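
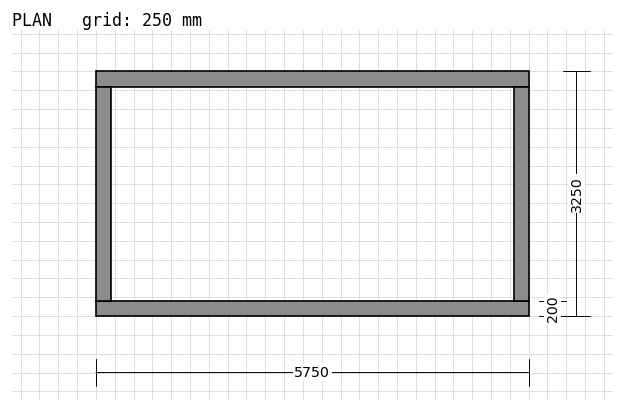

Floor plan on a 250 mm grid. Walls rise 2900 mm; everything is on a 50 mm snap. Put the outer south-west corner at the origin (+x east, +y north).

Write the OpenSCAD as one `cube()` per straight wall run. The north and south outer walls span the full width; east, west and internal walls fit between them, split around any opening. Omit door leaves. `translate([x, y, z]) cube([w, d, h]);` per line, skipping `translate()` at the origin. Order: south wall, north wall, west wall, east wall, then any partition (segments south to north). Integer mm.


cube([5750, 200, 2900]);
translate([0, 3050, 0]) cube([5750, 200, 2900]);
translate([0, 200, 0]) cube([200, 2850, 2900]);
translate([5550, 200, 0]) cube([200, 2850, 2900]);


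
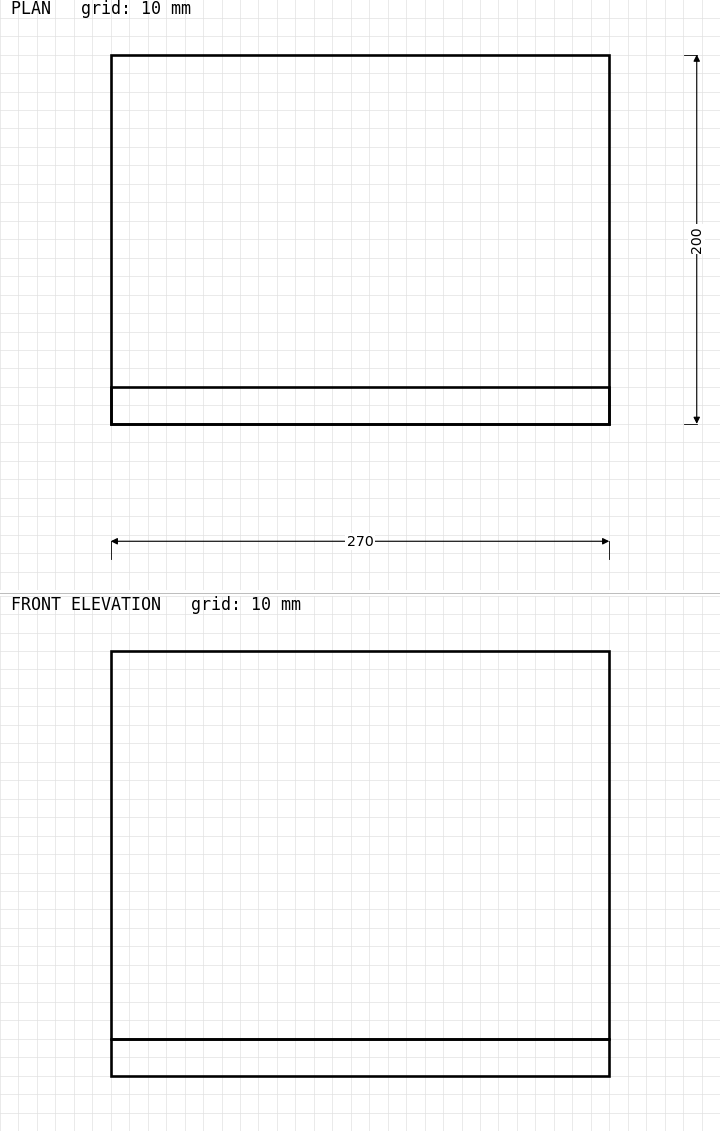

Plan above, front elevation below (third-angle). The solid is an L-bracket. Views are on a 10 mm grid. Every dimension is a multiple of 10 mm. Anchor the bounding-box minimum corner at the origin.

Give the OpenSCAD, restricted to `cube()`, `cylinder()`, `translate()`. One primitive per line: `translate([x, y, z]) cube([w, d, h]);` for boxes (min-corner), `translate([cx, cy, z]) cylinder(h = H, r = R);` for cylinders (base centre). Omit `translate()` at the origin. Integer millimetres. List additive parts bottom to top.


cube([270, 200, 20]);
translate([0, 0, 20]) cube([270, 20, 210]);


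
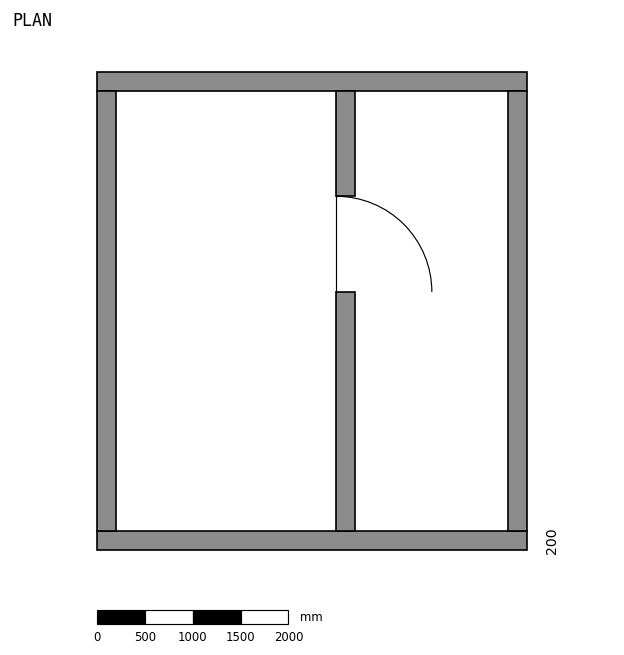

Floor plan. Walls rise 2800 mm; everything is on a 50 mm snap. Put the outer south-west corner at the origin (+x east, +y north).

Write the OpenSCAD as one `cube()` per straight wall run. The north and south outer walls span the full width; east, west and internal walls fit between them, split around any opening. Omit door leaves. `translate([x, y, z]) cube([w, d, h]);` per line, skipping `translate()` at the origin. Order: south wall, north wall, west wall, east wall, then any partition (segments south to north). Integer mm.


cube([4500, 200, 2800]);
translate([0, 4800, 0]) cube([4500, 200, 2800]);
translate([0, 200, 0]) cube([200, 4600, 2800]);
translate([4300, 200, 0]) cube([200, 4600, 2800]);
translate([2500, 200, 0]) cube([200, 2500, 2800]);
translate([2500, 3700, 0]) cube([200, 1100, 2800]);


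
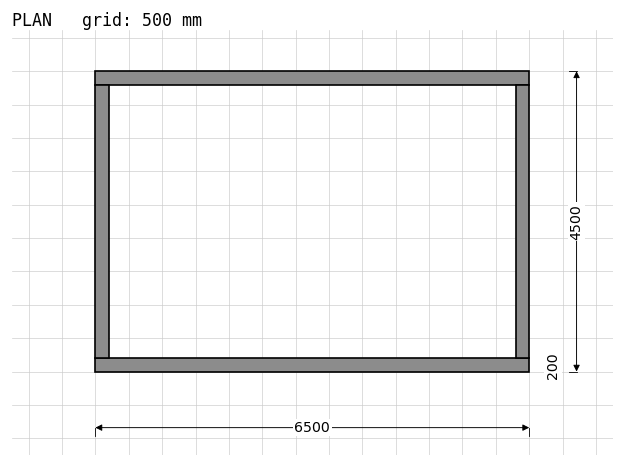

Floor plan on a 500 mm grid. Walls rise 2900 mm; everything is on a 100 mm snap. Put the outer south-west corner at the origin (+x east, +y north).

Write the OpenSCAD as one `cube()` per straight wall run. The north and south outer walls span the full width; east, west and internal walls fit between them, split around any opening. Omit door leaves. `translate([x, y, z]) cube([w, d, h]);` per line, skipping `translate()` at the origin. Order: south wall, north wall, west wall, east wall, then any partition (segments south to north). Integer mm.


cube([6500, 200, 2900]);
translate([0, 4300, 0]) cube([6500, 200, 2900]);
translate([0, 200, 0]) cube([200, 4100, 2900]);
translate([6300, 200, 0]) cube([200, 4100, 2900]);


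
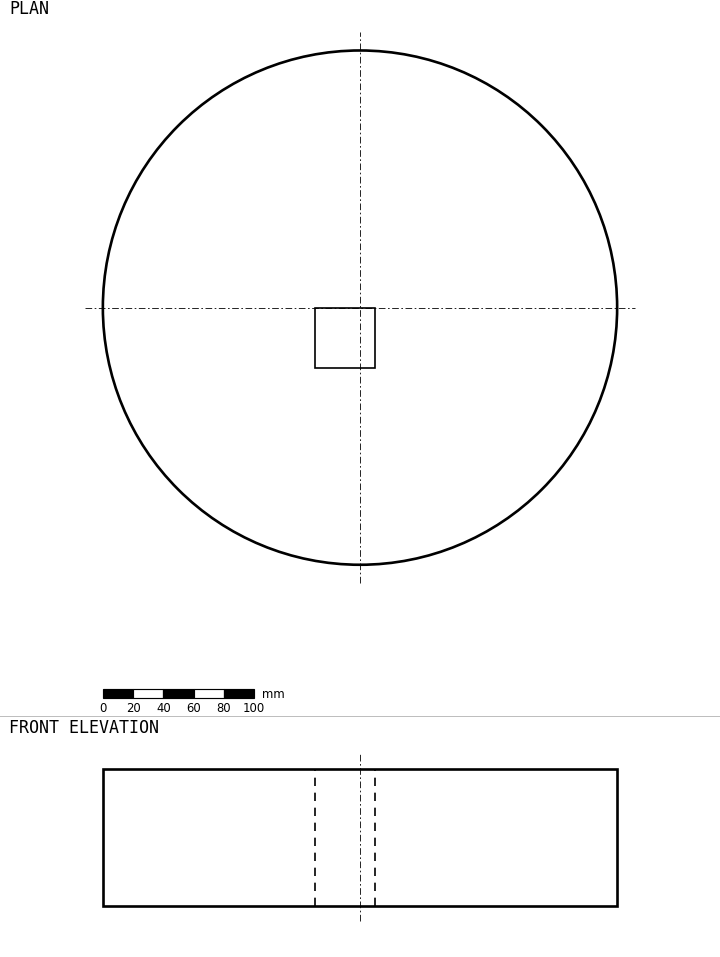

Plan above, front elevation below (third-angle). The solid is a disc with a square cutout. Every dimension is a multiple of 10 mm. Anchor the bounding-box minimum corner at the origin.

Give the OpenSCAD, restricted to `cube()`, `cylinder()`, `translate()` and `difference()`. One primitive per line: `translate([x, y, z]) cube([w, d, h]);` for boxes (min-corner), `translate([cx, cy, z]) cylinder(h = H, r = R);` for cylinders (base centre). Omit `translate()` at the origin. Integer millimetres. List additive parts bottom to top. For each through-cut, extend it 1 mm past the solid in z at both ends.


difference() {
  translate([170, 170, 0]) cylinder(h = 90, r = 170);
  translate([140, 130, -1]) cube([40, 40, 92]);
}


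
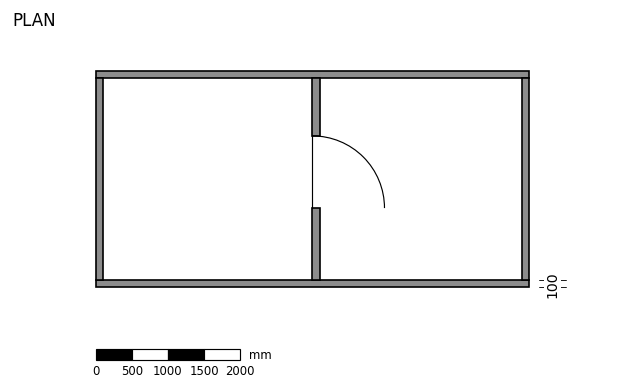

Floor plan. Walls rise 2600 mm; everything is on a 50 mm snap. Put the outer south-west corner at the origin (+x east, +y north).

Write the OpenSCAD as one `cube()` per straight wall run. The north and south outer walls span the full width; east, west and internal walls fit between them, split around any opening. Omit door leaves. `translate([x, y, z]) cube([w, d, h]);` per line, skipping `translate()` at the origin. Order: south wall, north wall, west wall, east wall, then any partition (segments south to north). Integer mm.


cube([6000, 100, 2600]);
translate([0, 2900, 0]) cube([6000, 100, 2600]);
translate([0, 100, 0]) cube([100, 2800, 2600]);
translate([5900, 100, 0]) cube([100, 2800, 2600]);
translate([3000, 100, 0]) cube([100, 1000, 2600]);
translate([3000, 2100, 0]) cube([100, 800, 2600]);


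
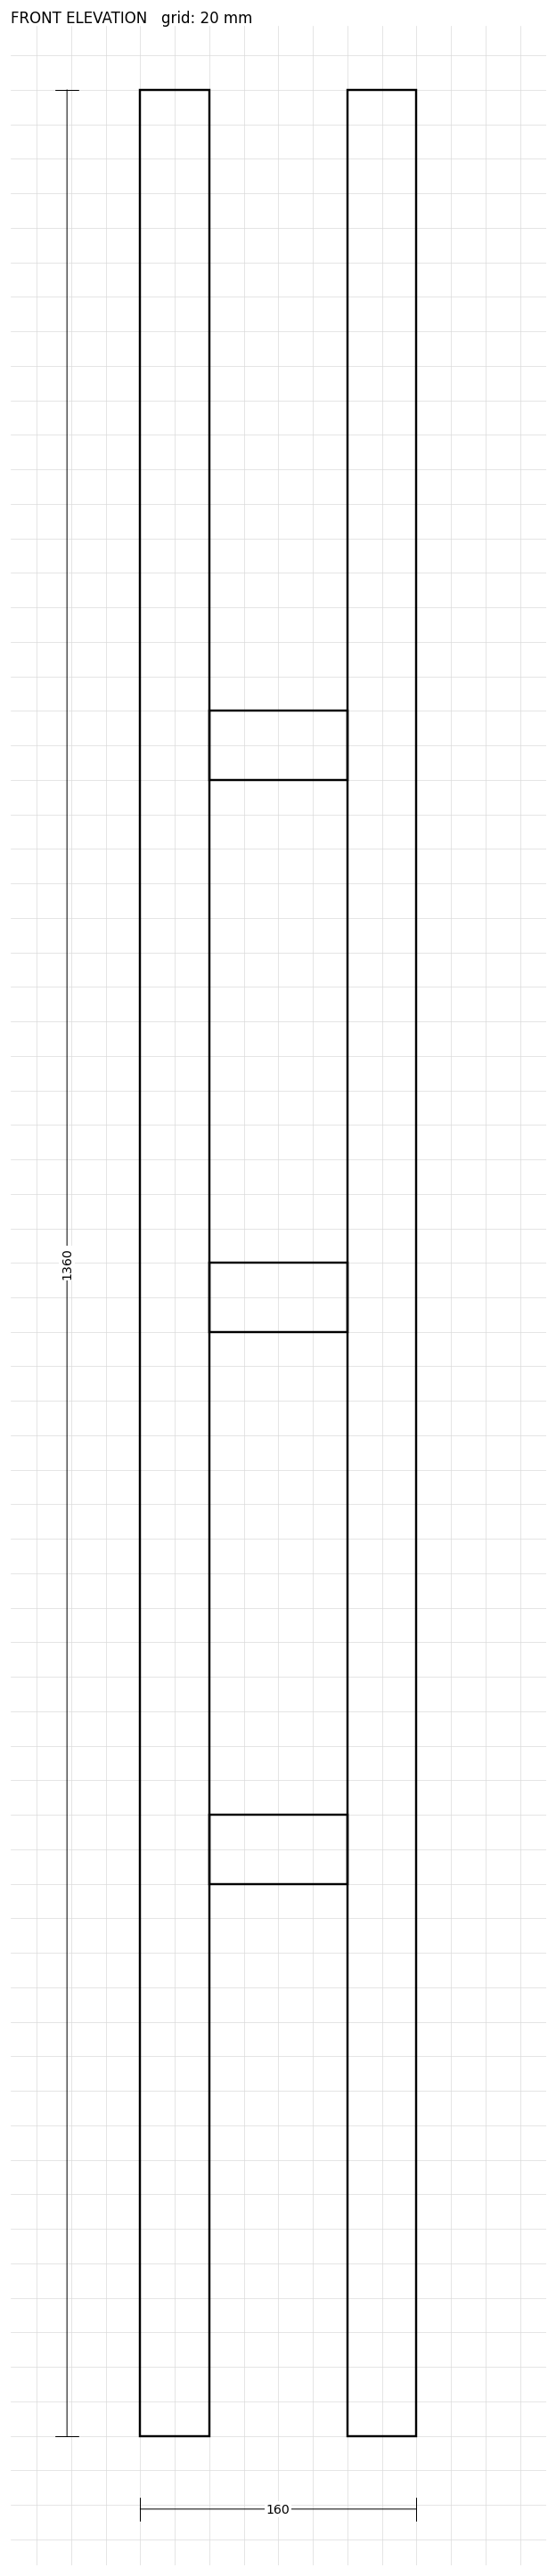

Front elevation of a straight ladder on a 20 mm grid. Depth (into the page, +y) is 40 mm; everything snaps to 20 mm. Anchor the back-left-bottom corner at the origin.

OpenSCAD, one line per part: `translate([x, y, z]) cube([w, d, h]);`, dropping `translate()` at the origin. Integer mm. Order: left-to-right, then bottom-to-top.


cube([40, 40, 1360]);
translate([40, 0, 320]) cube([80, 40, 40]);
translate([40, 0, 640]) cube([80, 40, 40]);
translate([40, 0, 960]) cube([80, 40, 40]);
translate([120, 0, 0]) cube([40, 40, 1360]);


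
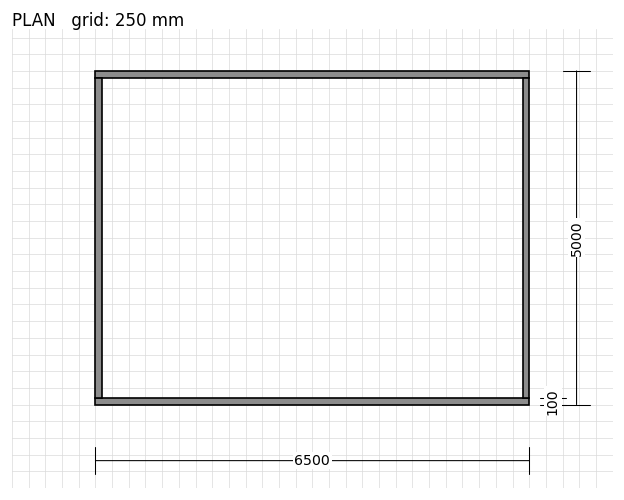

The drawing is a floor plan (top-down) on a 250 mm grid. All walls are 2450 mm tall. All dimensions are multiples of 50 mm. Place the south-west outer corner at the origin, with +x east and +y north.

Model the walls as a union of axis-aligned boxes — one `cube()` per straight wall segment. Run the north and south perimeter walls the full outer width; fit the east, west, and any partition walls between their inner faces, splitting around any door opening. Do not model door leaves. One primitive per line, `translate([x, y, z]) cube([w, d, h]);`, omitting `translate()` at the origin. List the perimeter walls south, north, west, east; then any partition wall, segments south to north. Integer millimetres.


cube([6500, 100, 2450]);
translate([0, 4900, 0]) cube([6500, 100, 2450]);
translate([0, 100, 0]) cube([100, 4800, 2450]);
translate([6400, 100, 0]) cube([100, 4800, 2450]);


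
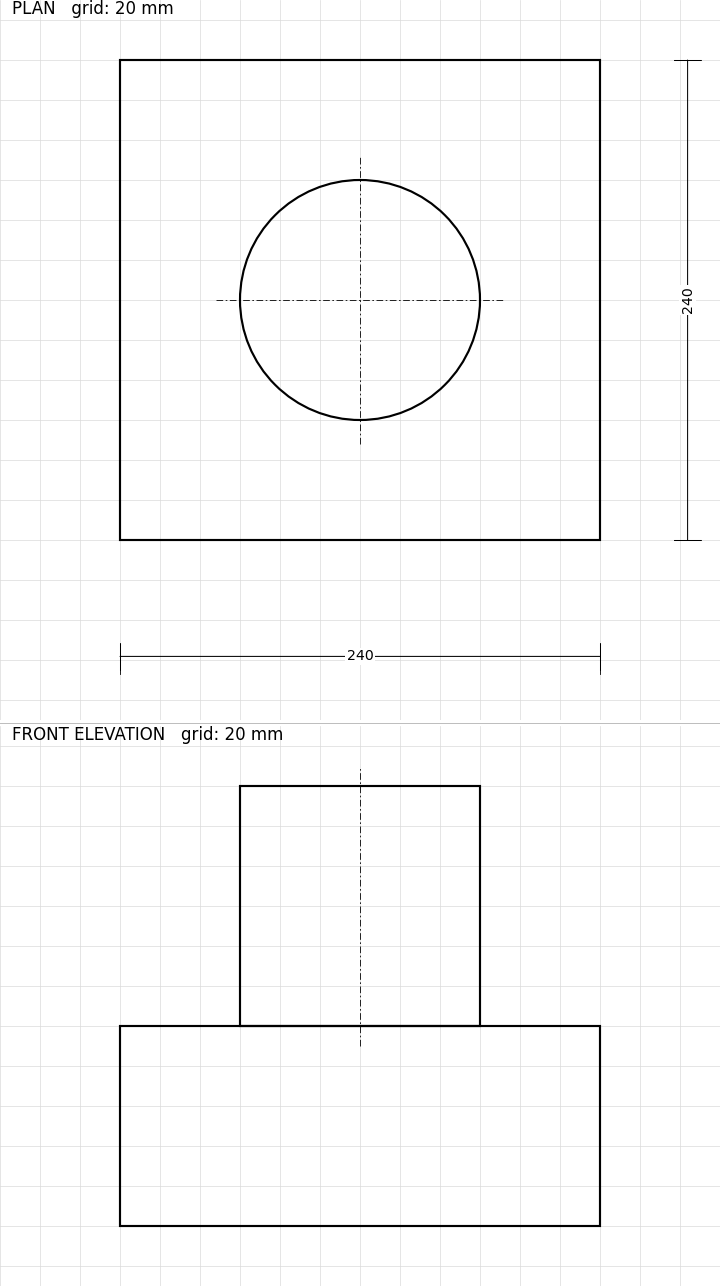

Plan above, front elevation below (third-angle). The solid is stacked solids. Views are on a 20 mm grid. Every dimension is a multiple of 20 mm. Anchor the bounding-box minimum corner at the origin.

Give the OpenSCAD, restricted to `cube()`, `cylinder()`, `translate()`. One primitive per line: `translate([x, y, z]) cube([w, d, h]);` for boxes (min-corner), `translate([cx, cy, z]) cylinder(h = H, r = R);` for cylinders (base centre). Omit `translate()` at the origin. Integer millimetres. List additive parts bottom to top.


cube([240, 240, 100]);
translate([120, 120, 100]) cylinder(h = 120, r = 60);


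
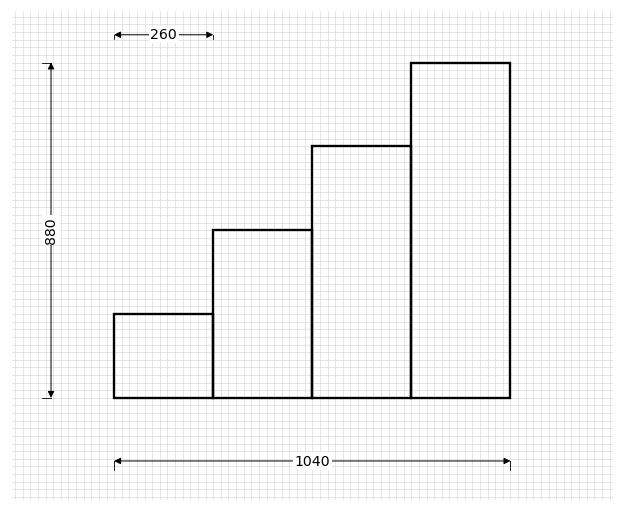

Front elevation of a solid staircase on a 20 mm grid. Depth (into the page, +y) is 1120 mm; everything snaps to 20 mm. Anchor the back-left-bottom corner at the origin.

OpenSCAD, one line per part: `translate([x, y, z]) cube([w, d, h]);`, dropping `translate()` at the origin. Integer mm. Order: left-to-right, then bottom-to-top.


cube([260, 1120, 220]);
translate([260, 0, 0]) cube([260, 1120, 440]);
translate([520, 0, 0]) cube([260, 1120, 660]);
translate([780, 0, 0]) cube([260, 1120, 880]);


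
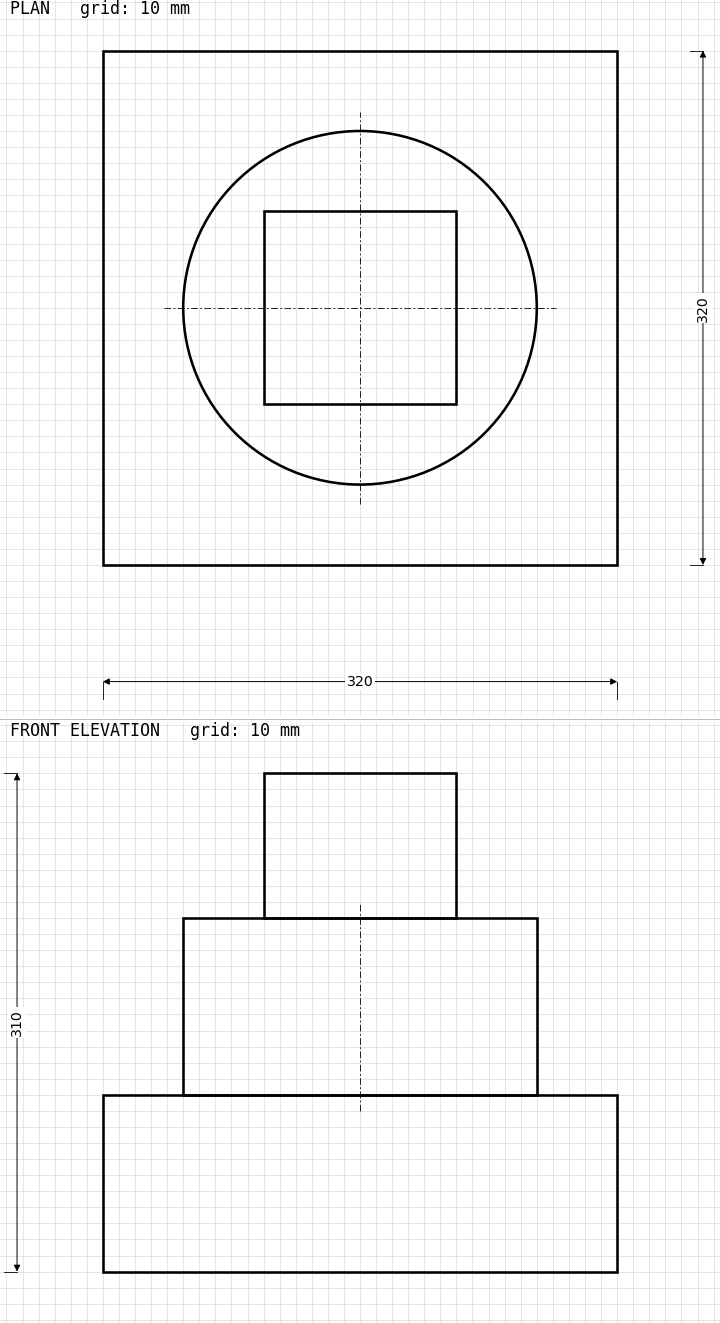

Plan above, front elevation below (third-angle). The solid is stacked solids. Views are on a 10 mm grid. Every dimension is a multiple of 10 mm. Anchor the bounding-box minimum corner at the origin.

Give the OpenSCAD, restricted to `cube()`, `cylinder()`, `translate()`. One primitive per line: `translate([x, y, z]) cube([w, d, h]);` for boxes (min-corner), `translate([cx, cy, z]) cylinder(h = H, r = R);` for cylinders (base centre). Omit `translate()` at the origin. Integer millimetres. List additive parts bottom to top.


cube([320, 320, 110]);
translate([160, 160, 110]) cylinder(h = 110, r = 110);
translate([100, 100, 220]) cube([120, 120, 90]);


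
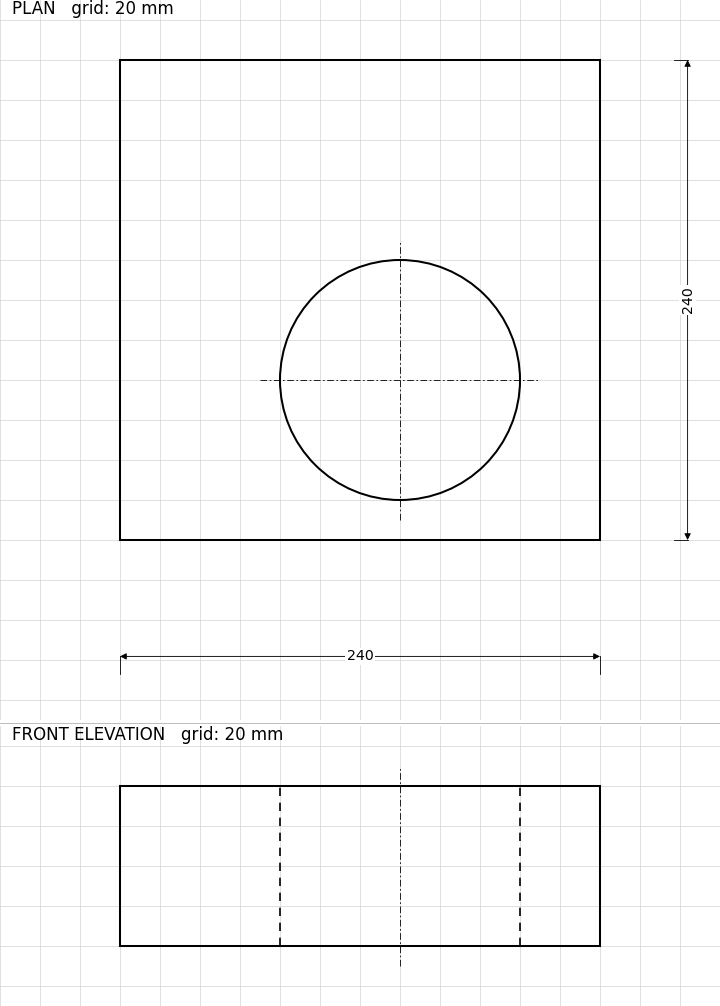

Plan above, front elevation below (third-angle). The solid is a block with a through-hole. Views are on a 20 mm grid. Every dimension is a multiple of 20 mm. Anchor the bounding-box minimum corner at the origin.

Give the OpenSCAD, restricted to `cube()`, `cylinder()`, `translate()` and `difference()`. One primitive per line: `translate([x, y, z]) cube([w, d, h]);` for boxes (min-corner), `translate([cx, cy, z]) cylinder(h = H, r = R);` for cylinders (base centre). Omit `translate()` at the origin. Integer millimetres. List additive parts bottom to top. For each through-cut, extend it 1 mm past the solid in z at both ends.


difference() {
  cube([240, 240, 80]);
  translate([140, 80, -1]) cylinder(h = 82, r = 60);
}


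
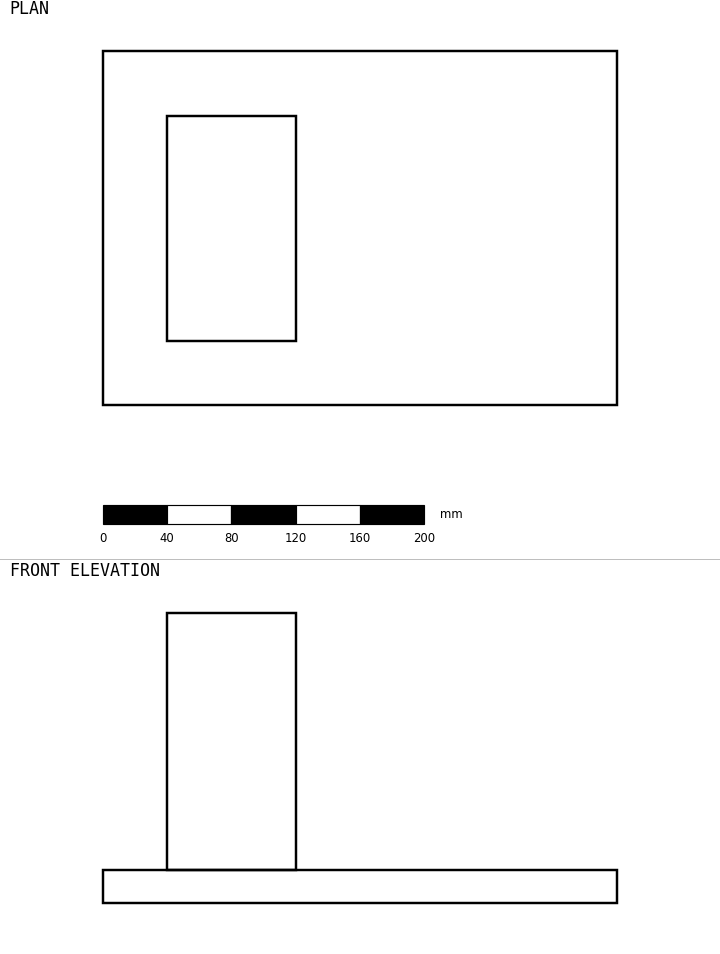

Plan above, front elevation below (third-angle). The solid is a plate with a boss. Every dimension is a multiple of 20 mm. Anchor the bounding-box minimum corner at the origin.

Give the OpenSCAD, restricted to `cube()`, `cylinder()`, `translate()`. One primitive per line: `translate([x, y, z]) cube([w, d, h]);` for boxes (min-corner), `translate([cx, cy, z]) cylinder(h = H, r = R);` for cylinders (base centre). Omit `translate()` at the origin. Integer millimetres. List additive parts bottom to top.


cube([320, 220, 20]);
translate([40, 40, 20]) cube([80, 140, 160]);


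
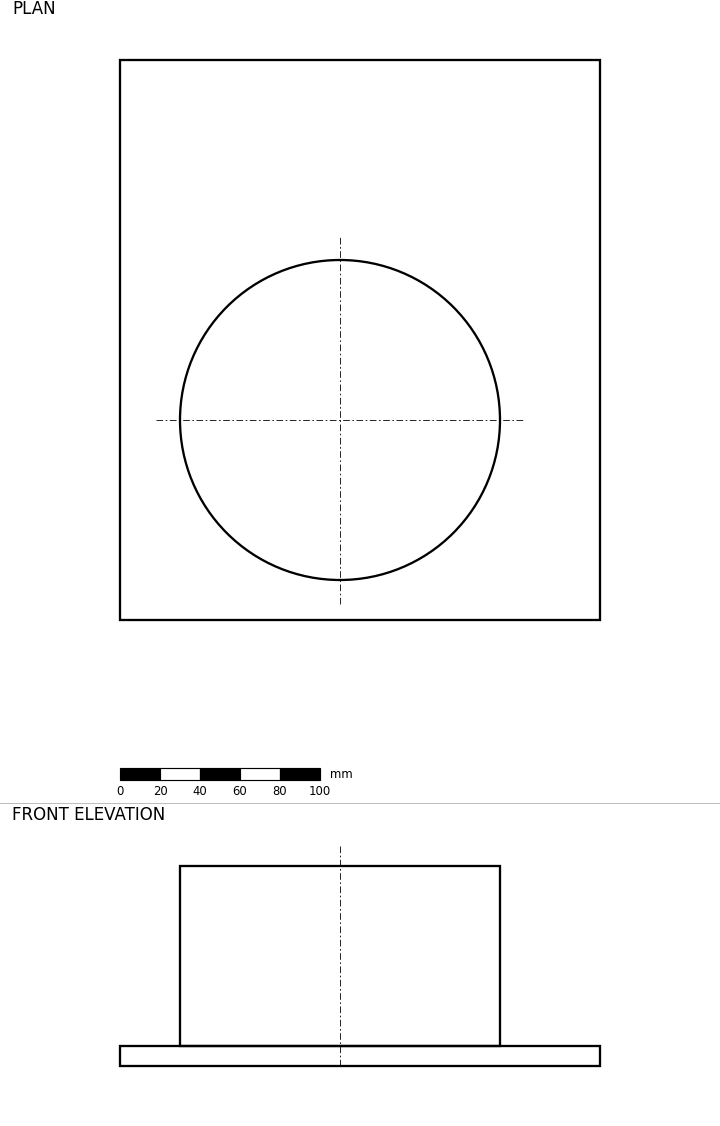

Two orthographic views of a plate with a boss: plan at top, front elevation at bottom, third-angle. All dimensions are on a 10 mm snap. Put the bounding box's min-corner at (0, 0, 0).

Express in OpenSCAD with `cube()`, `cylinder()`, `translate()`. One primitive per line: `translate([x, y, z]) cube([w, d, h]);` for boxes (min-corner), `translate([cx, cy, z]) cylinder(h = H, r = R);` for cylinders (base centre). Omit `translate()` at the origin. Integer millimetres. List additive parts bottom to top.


cube([240, 280, 10]);
translate([110, 100, 10]) cylinder(h = 90, r = 80);


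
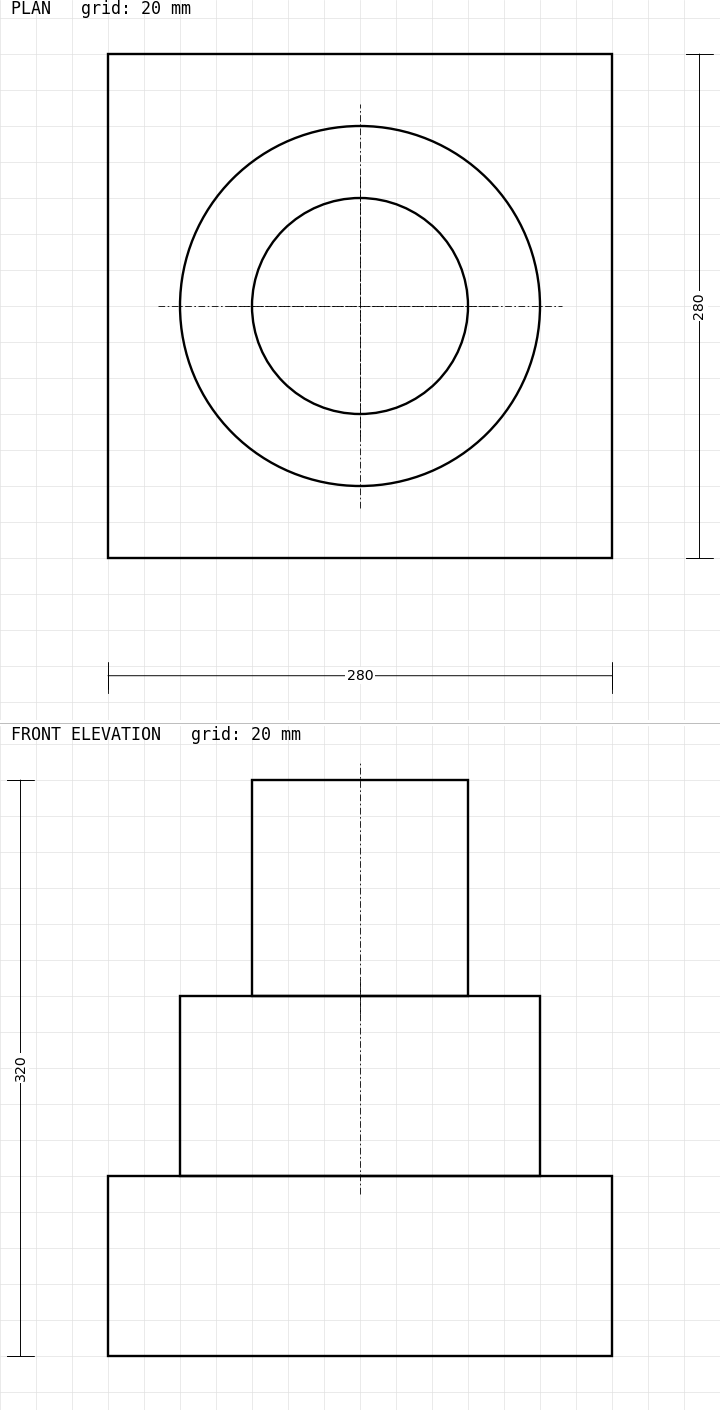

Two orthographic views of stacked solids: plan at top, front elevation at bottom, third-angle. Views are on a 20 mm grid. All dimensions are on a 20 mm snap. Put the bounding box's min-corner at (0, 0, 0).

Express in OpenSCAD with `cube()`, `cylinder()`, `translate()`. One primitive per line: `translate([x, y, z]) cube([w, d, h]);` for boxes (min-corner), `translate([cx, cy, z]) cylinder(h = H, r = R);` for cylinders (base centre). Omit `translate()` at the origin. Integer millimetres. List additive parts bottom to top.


cube([280, 280, 100]);
translate([140, 140, 100]) cylinder(h = 100, r = 100);
translate([140, 140, 200]) cylinder(h = 120, r = 60);


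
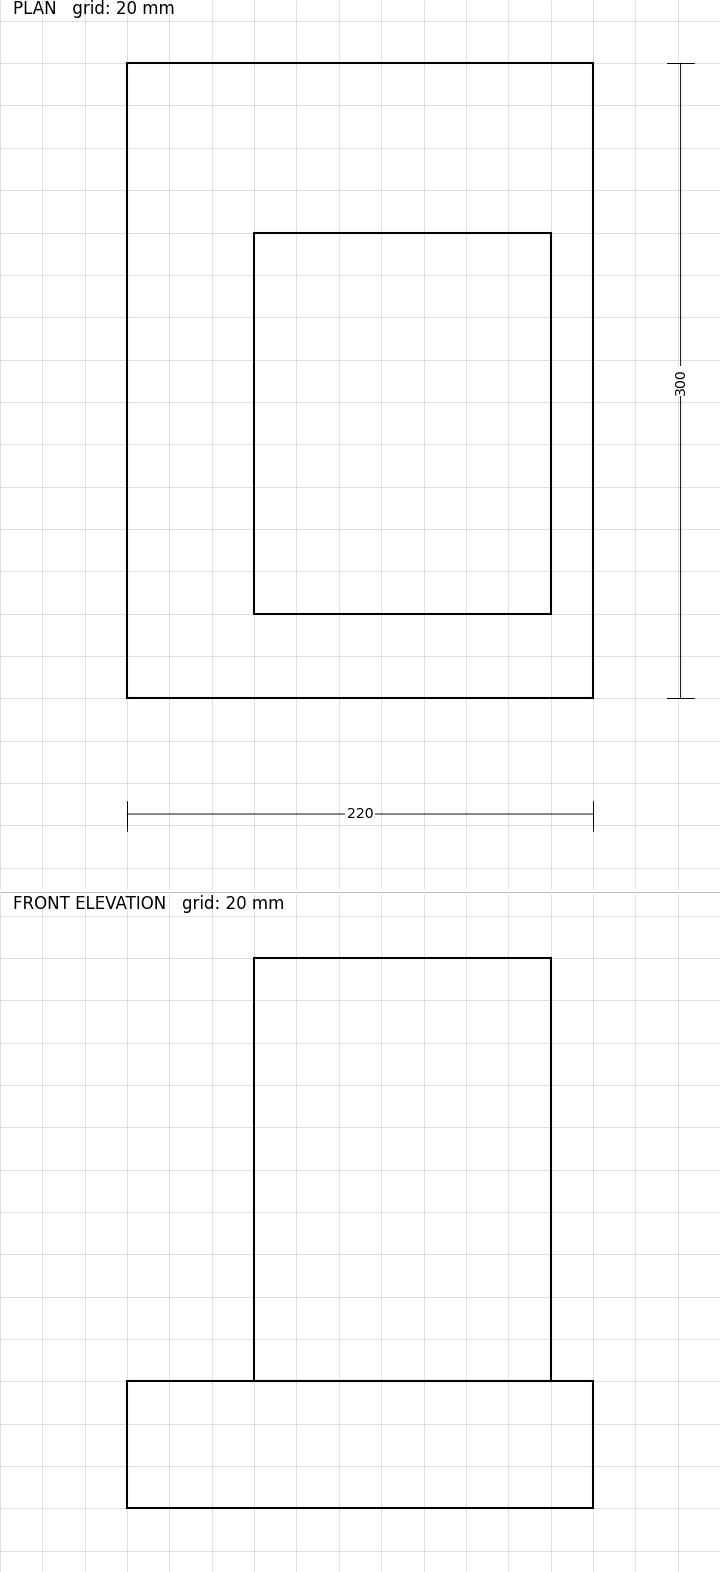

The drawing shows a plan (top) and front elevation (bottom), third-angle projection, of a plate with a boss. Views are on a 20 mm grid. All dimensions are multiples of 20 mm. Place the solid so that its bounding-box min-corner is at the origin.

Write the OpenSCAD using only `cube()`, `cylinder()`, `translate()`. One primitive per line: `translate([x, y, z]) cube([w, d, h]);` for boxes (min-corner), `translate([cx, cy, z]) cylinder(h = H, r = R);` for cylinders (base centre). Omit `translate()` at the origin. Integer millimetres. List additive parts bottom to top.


cube([220, 300, 60]);
translate([60, 40, 60]) cube([140, 180, 200]);


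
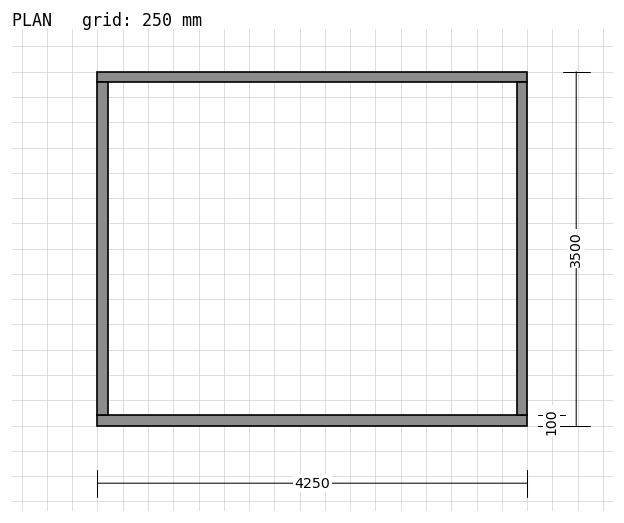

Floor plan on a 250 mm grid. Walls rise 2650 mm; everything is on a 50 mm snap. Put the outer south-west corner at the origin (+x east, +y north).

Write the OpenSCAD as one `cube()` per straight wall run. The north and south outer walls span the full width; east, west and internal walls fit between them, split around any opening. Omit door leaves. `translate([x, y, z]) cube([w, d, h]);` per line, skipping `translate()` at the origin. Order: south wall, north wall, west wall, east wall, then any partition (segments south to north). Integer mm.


cube([4250, 100, 2650]);
translate([0, 3400, 0]) cube([4250, 100, 2650]);
translate([0, 100, 0]) cube([100, 3300, 2650]);
translate([4150, 100, 0]) cube([100, 3300, 2650]);


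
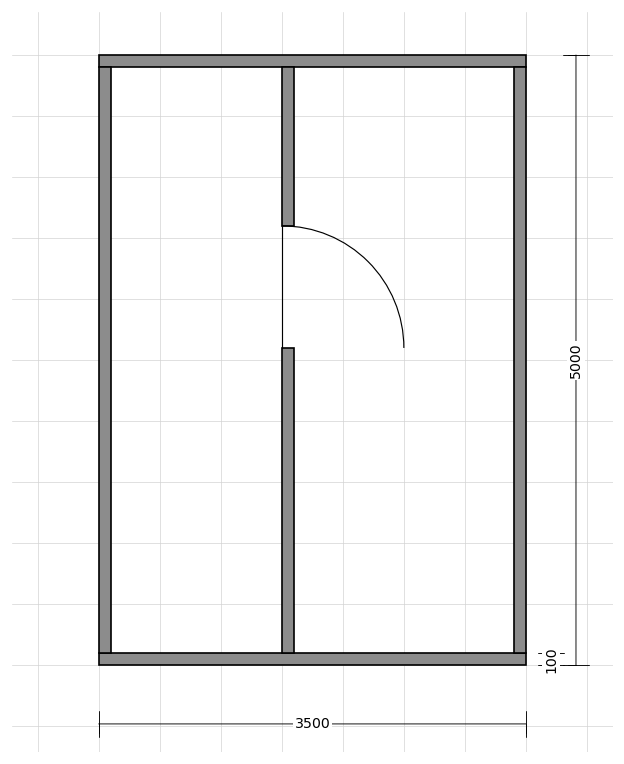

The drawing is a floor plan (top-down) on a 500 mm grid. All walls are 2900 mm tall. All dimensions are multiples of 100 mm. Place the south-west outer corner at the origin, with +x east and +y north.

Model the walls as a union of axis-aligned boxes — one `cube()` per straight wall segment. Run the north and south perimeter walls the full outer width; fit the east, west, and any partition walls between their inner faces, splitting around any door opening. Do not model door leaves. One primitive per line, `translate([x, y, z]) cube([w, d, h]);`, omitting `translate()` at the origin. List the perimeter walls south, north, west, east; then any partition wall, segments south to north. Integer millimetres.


cube([3500, 100, 2900]);
translate([0, 4900, 0]) cube([3500, 100, 2900]);
translate([0, 100, 0]) cube([100, 4800, 2900]);
translate([3400, 100, 0]) cube([100, 4800, 2900]);
translate([1500, 100, 0]) cube([100, 2500, 2900]);
translate([1500, 3600, 0]) cube([100, 1300, 2900]);


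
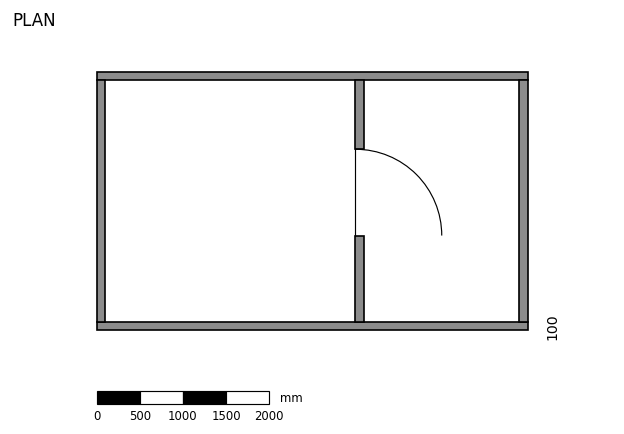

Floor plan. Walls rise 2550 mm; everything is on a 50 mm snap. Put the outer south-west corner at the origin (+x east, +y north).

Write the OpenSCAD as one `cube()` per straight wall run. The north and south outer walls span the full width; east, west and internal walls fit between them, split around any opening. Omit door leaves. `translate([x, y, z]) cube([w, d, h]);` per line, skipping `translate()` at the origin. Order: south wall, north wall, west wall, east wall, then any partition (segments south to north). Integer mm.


cube([5000, 100, 2550]);
translate([0, 2900, 0]) cube([5000, 100, 2550]);
translate([0, 100, 0]) cube([100, 2800, 2550]);
translate([4900, 100, 0]) cube([100, 2800, 2550]);
translate([3000, 100, 0]) cube([100, 1000, 2550]);
translate([3000, 2100, 0]) cube([100, 800, 2550]);


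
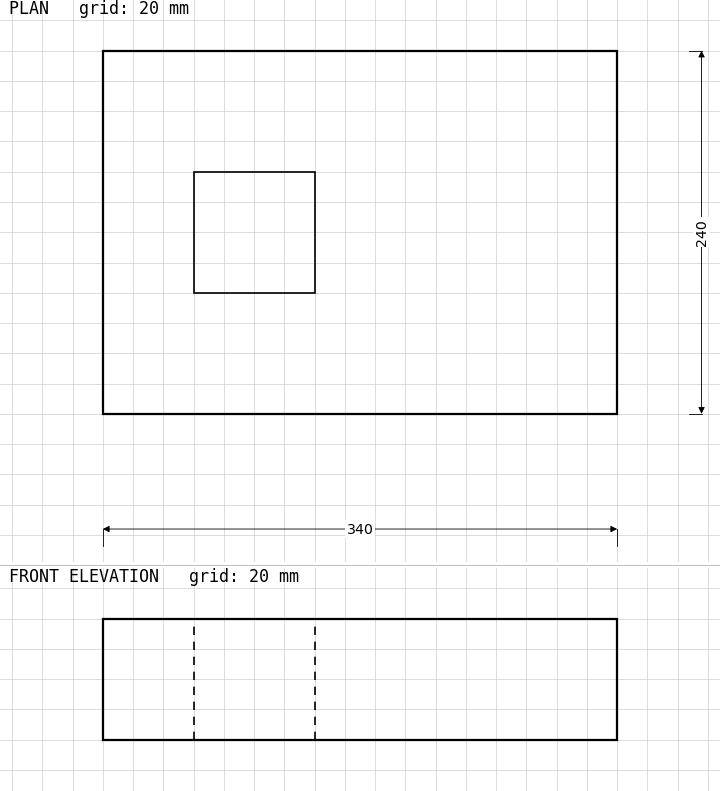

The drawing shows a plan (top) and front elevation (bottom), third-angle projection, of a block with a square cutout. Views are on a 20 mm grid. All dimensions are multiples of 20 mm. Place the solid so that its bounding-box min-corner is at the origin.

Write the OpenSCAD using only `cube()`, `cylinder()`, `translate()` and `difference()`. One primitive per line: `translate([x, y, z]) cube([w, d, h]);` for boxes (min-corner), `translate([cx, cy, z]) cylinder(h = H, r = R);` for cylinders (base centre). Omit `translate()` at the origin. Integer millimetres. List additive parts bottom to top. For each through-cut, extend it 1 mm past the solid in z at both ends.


difference() {
  cube([340, 240, 80]);
  translate([60, 80, -1]) cube([80, 80, 82]);
}


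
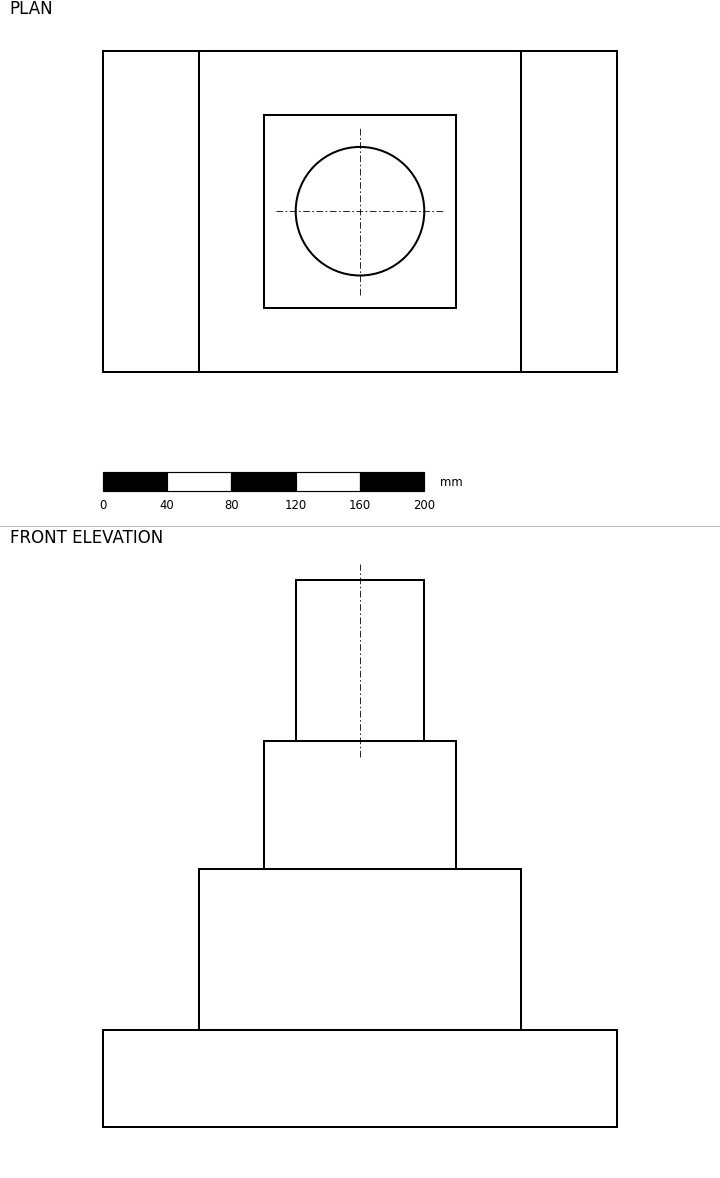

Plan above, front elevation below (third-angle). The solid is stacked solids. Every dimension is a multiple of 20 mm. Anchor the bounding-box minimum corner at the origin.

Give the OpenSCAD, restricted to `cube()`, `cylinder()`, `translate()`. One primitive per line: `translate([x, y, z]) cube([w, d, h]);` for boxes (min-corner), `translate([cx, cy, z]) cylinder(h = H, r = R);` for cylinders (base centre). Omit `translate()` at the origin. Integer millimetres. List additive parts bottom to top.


cube([320, 200, 60]);
translate([60, 0, 60]) cube([200, 200, 100]);
translate([100, 40, 160]) cube([120, 120, 80]);
translate([160, 100, 240]) cylinder(h = 100, r = 40);


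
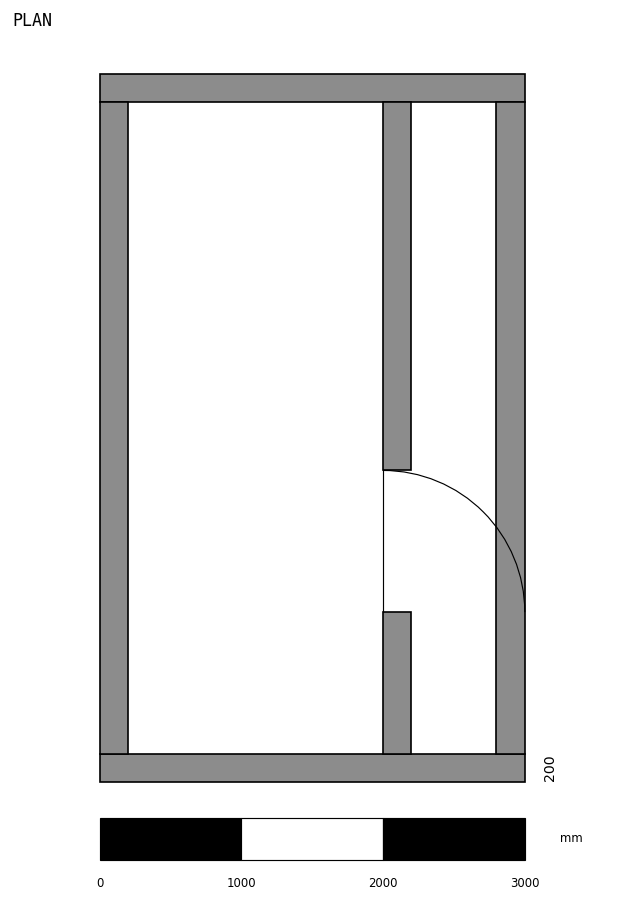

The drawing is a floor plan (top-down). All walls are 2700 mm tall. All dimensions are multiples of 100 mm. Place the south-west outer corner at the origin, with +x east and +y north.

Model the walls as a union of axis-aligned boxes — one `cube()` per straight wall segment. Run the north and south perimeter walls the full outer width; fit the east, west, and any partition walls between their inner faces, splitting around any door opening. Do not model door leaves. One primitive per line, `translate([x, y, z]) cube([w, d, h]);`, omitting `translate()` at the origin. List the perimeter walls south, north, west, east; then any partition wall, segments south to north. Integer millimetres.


cube([3000, 200, 2700]);
translate([0, 4800, 0]) cube([3000, 200, 2700]);
translate([0, 200, 0]) cube([200, 4600, 2700]);
translate([2800, 200, 0]) cube([200, 4600, 2700]);
translate([2000, 200, 0]) cube([200, 1000, 2700]);
translate([2000, 2200, 0]) cube([200, 2600, 2700]);


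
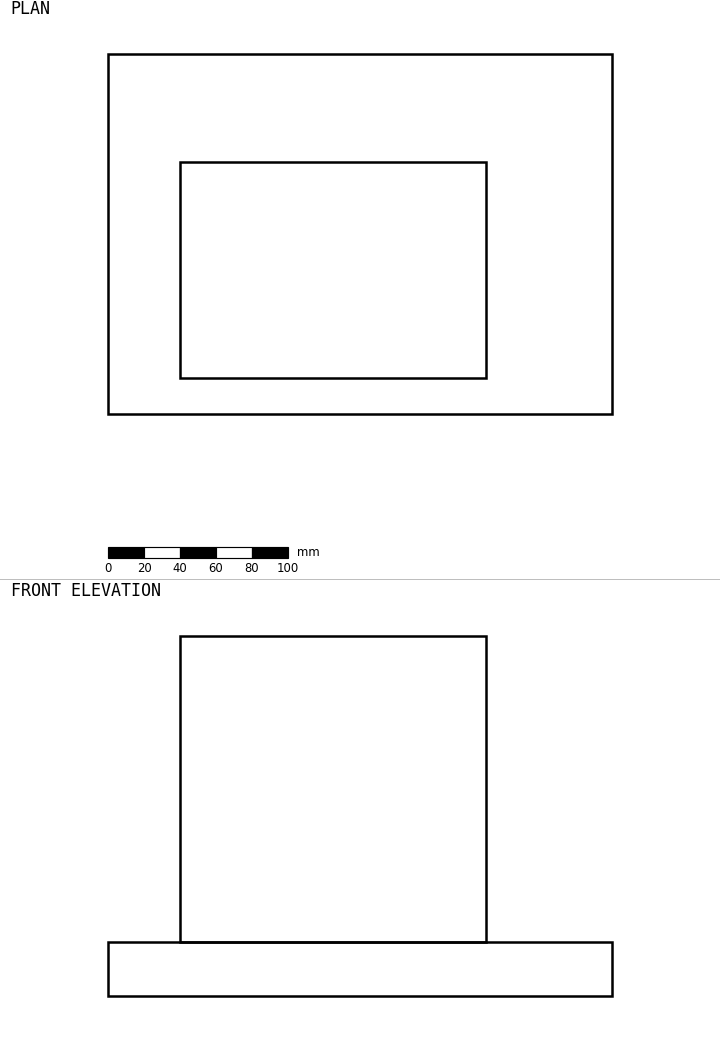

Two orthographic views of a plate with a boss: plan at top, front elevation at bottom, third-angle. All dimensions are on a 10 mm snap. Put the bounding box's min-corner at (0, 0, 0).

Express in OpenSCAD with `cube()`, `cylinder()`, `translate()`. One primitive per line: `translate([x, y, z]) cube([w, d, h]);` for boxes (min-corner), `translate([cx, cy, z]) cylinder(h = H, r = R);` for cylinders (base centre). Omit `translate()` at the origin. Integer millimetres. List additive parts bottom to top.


cube([280, 200, 30]);
translate([40, 20, 30]) cube([170, 120, 170]);


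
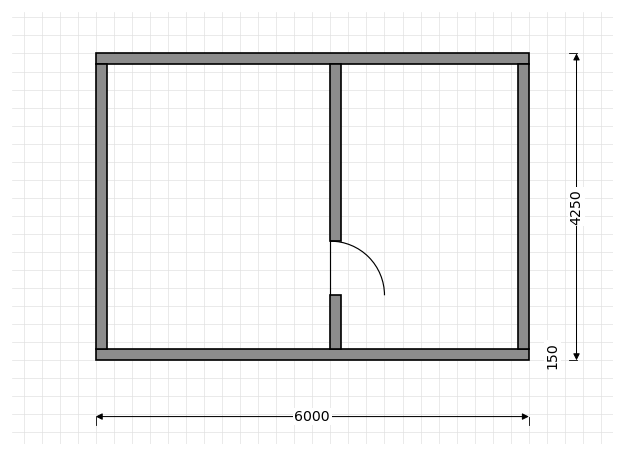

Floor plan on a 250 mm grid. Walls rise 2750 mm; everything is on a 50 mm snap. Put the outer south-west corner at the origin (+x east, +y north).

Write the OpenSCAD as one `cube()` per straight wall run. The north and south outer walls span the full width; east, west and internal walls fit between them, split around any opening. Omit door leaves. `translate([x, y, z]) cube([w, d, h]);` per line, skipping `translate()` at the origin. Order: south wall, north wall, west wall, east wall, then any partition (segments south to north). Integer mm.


cube([6000, 150, 2750]);
translate([0, 4100, 0]) cube([6000, 150, 2750]);
translate([0, 150, 0]) cube([150, 3950, 2750]);
translate([5850, 150, 0]) cube([150, 3950, 2750]);
translate([3250, 150, 0]) cube([150, 750, 2750]);
translate([3250, 1650, 0]) cube([150, 2450, 2750]);


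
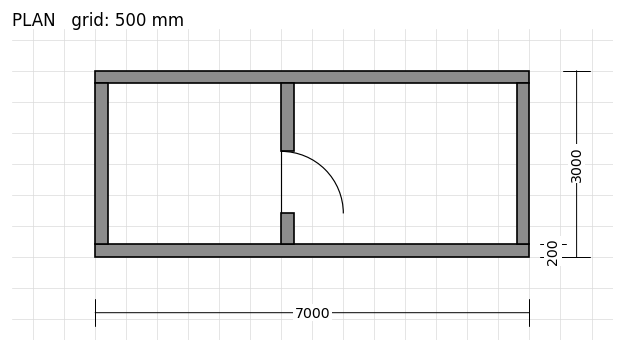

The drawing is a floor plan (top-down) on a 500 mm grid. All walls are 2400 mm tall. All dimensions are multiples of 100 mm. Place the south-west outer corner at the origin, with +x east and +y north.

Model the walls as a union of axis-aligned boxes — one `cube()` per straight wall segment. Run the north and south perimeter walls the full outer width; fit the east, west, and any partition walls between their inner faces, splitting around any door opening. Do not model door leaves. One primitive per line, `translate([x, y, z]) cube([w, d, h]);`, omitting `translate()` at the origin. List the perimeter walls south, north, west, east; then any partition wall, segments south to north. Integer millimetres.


cube([7000, 200, 2400]);
translate([0, 2800, 0]) cube([7000, 200, 2400]);
translate([0, 200, 0]) cube([200, 2600, 2400]);
translate([6800, 200, 0]) cube([200, 2600, 2400]);
translate([3000, 200, 0]) cube([200, 500, 2400]);
translate([3000, 1700, 0]) cube([200, 1100, 2400]);


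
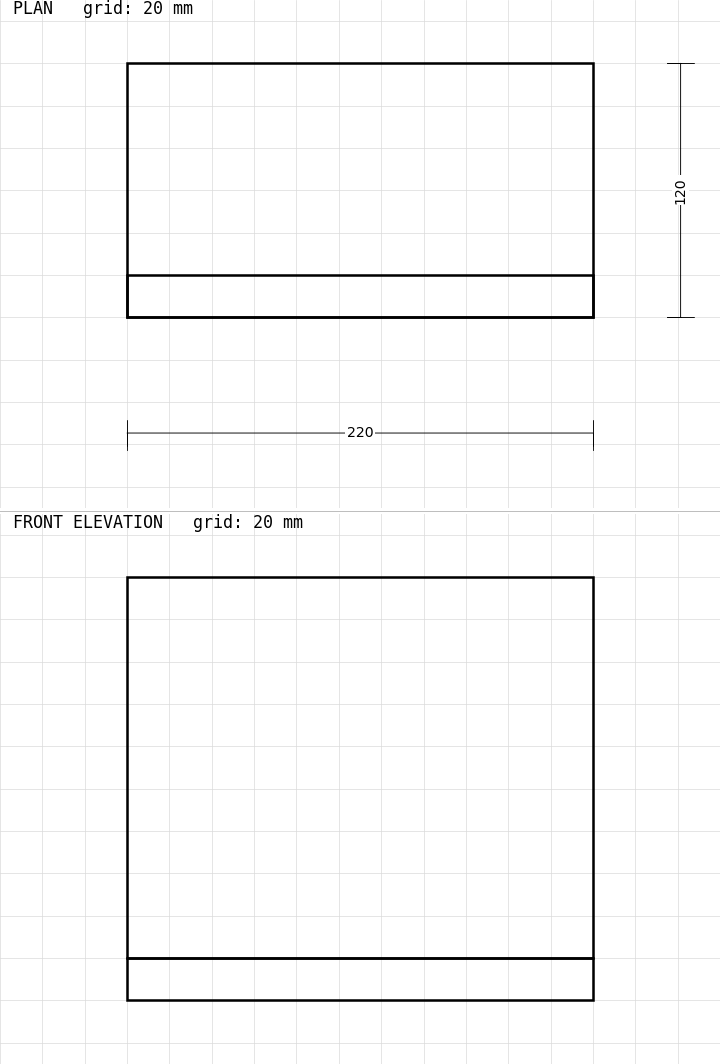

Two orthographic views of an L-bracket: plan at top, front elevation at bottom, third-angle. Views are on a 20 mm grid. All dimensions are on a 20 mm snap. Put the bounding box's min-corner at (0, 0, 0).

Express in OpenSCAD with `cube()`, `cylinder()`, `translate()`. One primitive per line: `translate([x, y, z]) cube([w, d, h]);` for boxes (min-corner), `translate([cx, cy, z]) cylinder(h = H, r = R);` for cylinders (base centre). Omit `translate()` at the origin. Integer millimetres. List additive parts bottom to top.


cube([220, 120, 20]);
translate([0, 0, 20]) cube([220, 20, 180]);


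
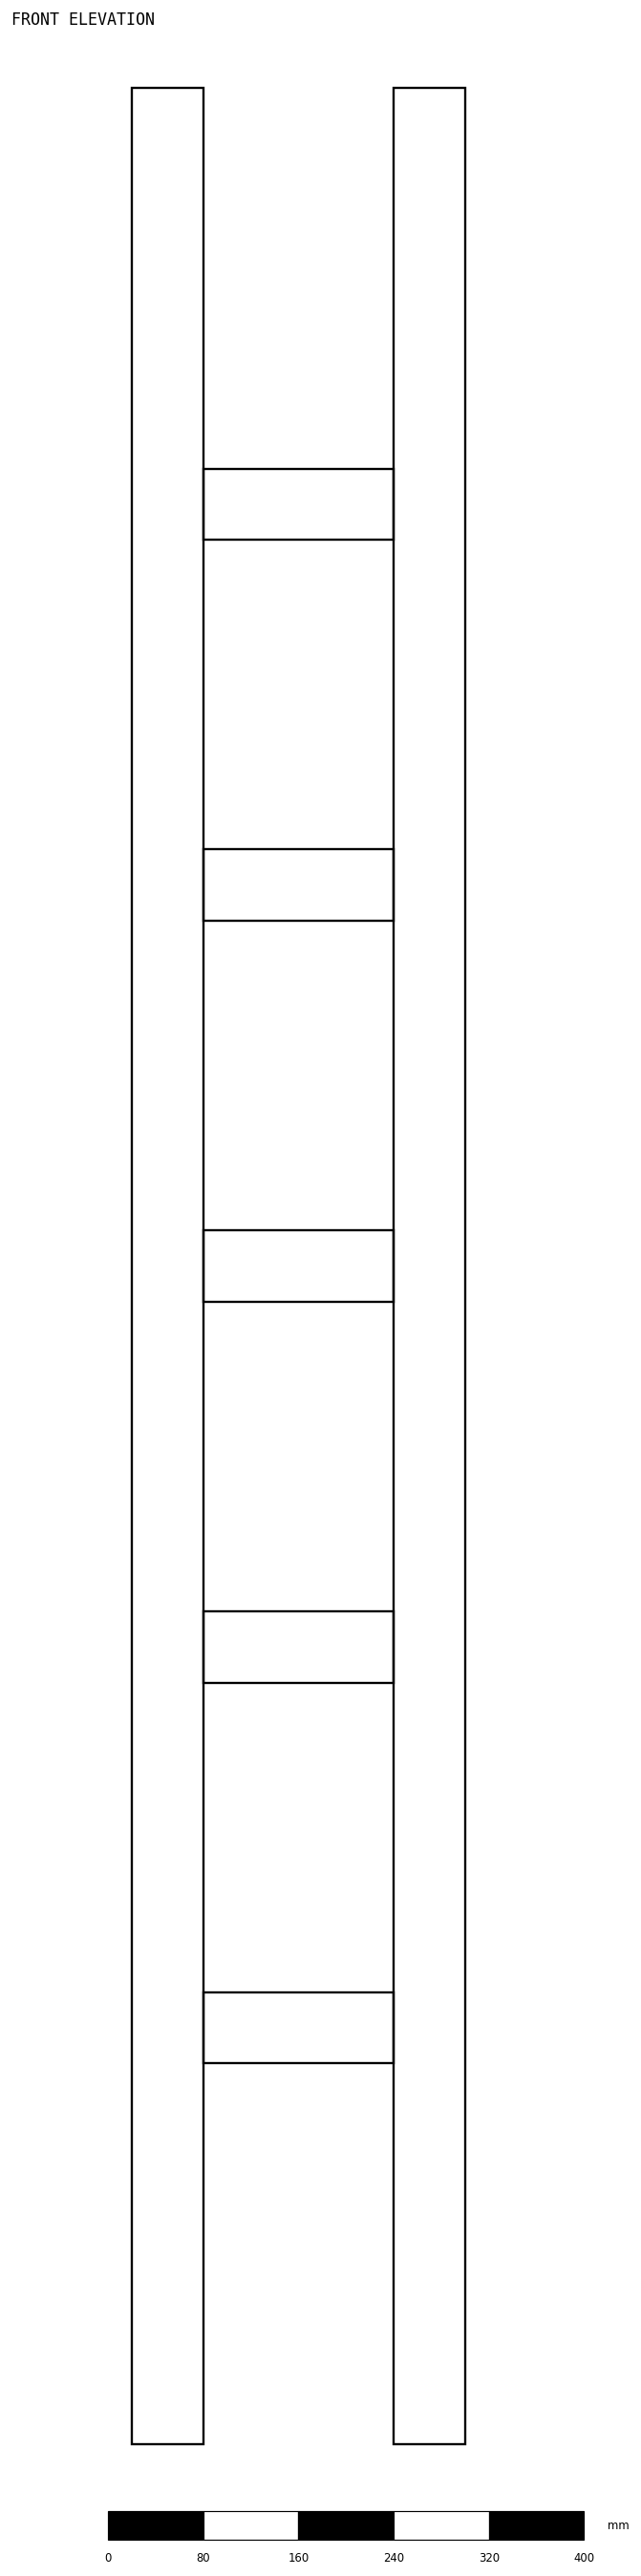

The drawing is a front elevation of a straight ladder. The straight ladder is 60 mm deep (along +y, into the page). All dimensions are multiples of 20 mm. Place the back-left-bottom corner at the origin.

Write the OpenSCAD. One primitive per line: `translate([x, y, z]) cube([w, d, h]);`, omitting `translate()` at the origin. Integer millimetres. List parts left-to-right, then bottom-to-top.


cube([60, 60, 1980]);
translate([60, 0, 320]) cube([160, 60, 60]);
translate([60, 0, 640]) cube([160, 60, 60]);
translate([60, 0, 960]) cube([160, 60, 60]);
translate([60, 0, 1280]) cube([160, 60, 60]);
translate([60, 0, 1600]) cube([160, 60, 60]);
translate([220, 0, 0]) cube([60, 60, 1980]);


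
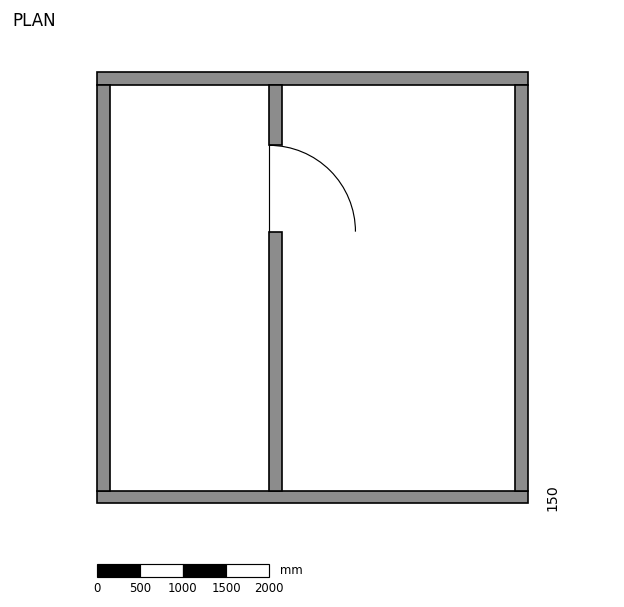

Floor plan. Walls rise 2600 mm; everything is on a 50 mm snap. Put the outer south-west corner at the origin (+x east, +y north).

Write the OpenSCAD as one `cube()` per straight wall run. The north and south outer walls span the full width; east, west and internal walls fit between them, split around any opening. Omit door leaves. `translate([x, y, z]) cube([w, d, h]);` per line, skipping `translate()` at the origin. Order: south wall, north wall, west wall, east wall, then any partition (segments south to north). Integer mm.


cube([5000, 150, 2600]);
translate([0, 4850, 0]) cube([5000, 150, 2600]);
translate([0, 150, 0]) cube([150, 4700, 2600]);
translate([4850, 150, 0]) cube([150, 4700, 2600]);
translate([2000, 150, 0]) cube([150, 3000, 2600]);
translate([2000, 4150, 0]) cube([150, 700, 2600]);


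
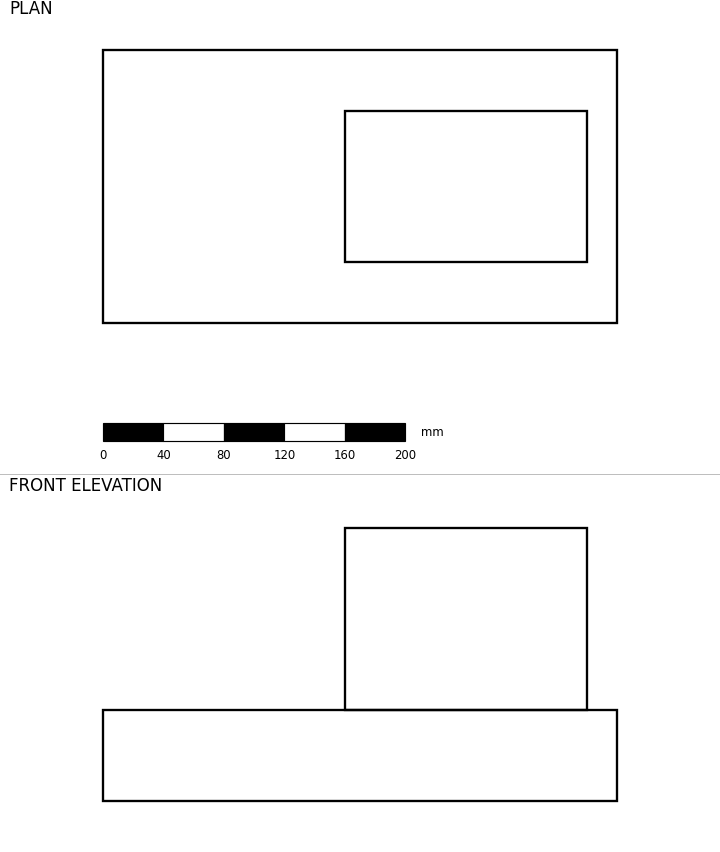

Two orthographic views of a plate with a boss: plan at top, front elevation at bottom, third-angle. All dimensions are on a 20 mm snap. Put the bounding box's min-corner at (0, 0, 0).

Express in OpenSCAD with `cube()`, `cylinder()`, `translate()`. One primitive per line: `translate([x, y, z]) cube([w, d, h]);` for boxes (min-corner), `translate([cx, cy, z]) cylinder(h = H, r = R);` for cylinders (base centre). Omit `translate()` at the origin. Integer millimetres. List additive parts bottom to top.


cube([340, 180, 60]);
translate([160, 40, 60]) cube([160, 100, 120]);


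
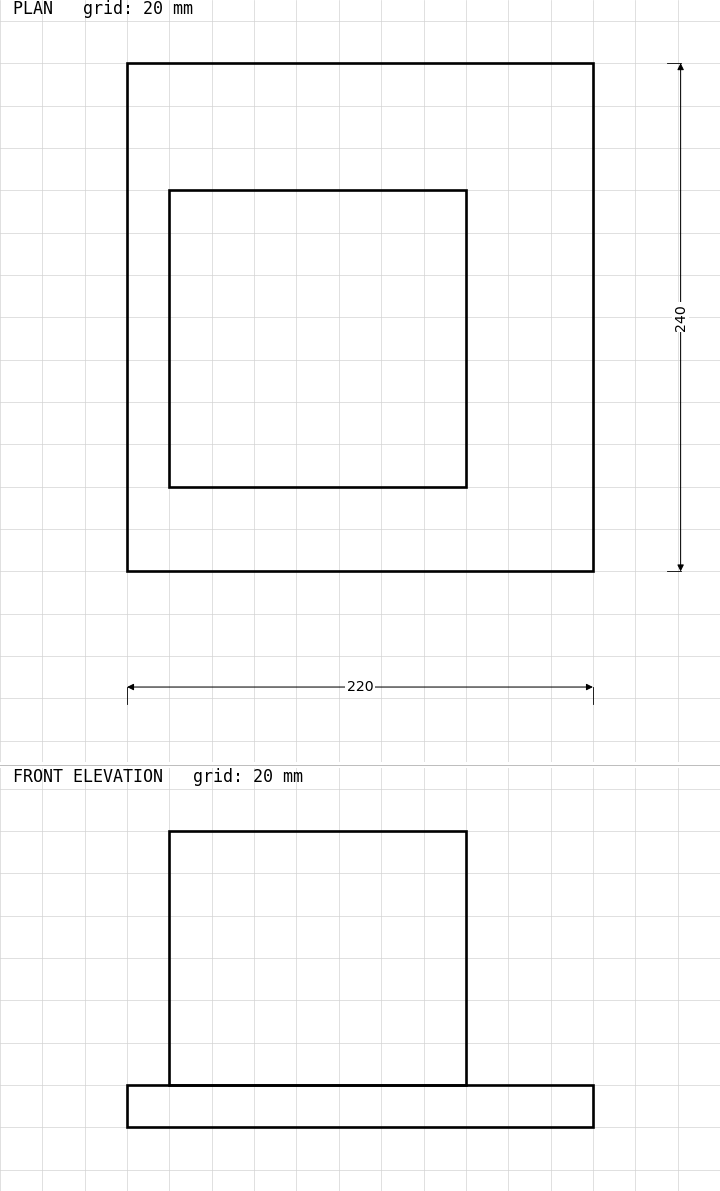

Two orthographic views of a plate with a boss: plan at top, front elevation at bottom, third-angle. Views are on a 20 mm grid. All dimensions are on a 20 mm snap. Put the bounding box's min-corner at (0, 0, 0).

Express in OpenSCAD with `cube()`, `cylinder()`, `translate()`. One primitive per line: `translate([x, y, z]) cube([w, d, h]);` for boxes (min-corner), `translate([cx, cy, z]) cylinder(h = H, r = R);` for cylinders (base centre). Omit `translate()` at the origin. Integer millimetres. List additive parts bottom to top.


cube([220, 240, 20]);
translate([20, 40, 20]) cube([140, 140, 120]);


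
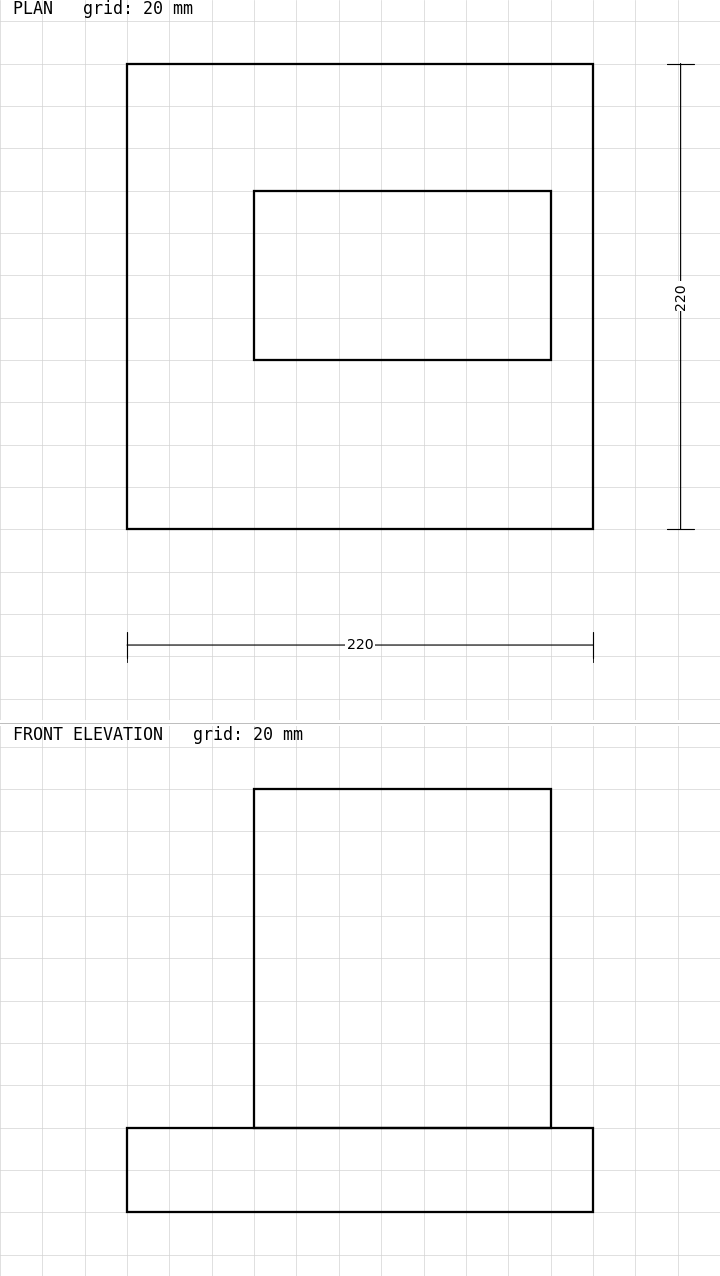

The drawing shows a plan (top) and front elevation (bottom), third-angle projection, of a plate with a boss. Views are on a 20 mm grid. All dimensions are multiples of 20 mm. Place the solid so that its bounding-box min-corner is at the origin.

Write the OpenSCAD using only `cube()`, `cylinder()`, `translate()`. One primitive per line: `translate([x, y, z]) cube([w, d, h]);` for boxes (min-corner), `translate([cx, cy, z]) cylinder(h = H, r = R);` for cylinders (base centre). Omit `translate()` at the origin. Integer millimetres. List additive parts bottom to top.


cube([220, 220, 40]);
translate([60, 80, 40]) cube([140, 80, 160]);


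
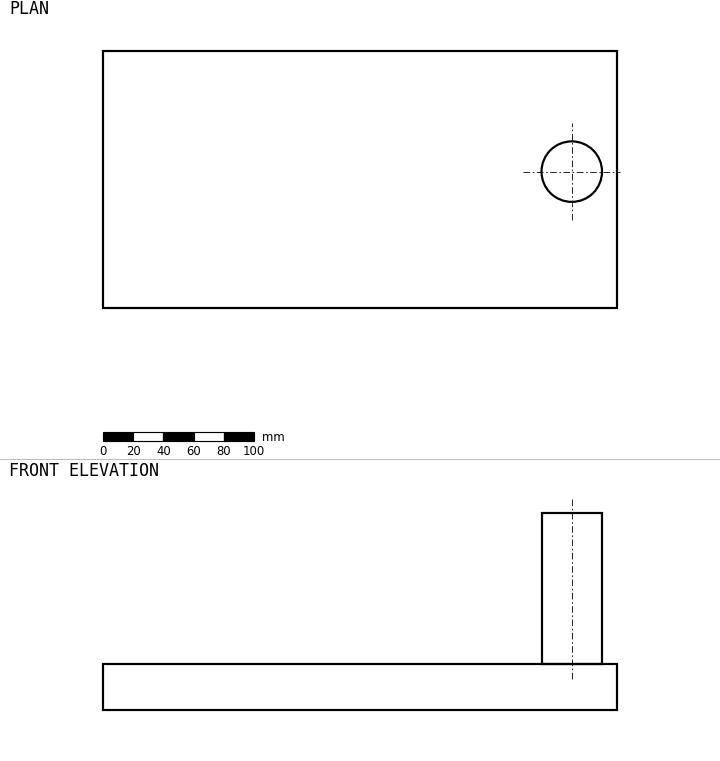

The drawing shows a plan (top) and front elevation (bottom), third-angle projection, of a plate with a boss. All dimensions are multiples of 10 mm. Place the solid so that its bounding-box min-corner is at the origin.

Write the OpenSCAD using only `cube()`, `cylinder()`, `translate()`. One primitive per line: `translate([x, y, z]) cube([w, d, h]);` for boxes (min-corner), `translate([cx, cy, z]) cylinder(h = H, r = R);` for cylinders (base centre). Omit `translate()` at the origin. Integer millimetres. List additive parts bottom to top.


cube([340, 170, 30]);
translate([310, 90, 30]) cylinder(h = 100, r = 20);


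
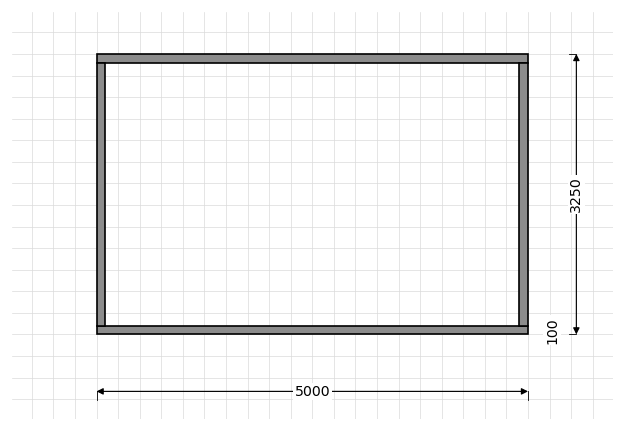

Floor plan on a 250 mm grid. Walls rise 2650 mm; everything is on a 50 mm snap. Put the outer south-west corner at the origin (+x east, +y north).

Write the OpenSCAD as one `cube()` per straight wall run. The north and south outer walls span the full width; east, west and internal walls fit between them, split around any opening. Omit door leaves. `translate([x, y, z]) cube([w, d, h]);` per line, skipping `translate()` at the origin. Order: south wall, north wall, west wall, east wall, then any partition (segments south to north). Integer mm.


cube([5000, 100, 2650]);
translate([0, 3150, 0]) cube([5000, 100, 2650]);
translate([0, 100, 0]) cube([100, 3050, 2650]);
translate([4900, 100, 0]) cube([100, 3050, 2650]);


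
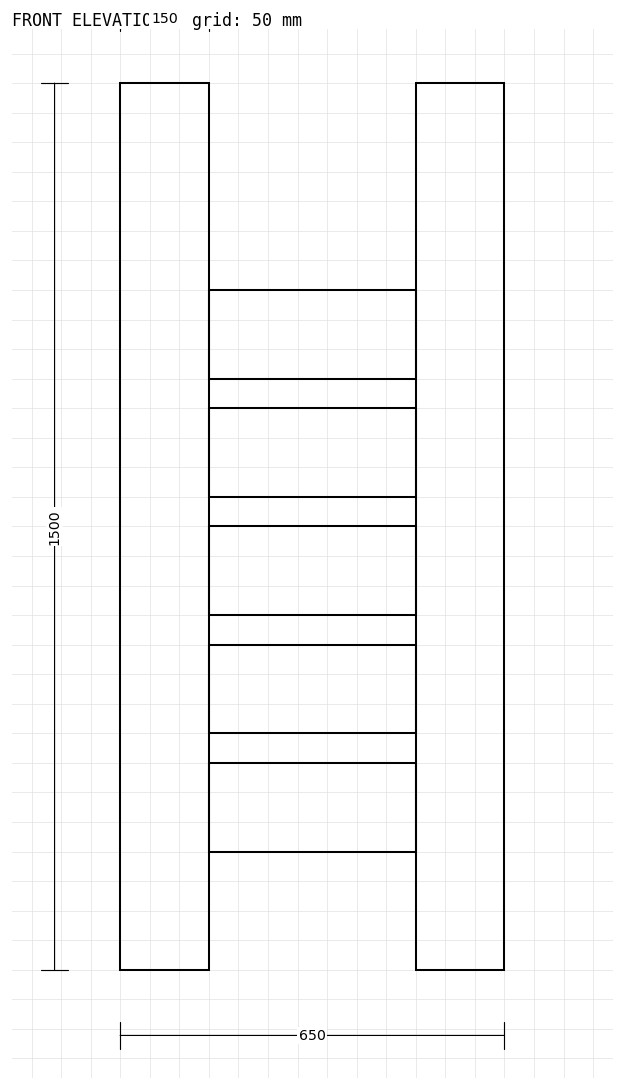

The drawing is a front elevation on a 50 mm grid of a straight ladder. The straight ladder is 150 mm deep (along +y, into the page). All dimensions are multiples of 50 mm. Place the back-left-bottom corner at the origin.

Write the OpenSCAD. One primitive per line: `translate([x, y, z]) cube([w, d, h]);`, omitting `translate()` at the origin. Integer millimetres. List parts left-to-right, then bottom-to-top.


cube([150, 150, 1500]);
translate([150, 0, 200]) cube([350, 150, 150]);
translate([150, 0, 400]) cube([350, 150, 150]);
translate([150, 0, 600]) cube([350, 150, 150]);
translate([150, 0, 800]) cube([350, 150, 150]);
translate([150, 0, 1000]) cube([350, 150, 150]);
translate([500, 0, 0]) cube([150, 150, 1500]);


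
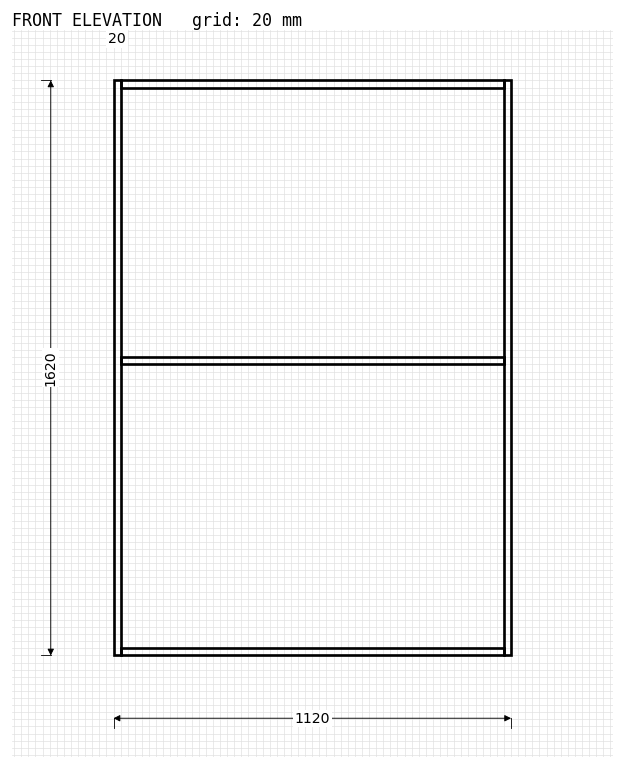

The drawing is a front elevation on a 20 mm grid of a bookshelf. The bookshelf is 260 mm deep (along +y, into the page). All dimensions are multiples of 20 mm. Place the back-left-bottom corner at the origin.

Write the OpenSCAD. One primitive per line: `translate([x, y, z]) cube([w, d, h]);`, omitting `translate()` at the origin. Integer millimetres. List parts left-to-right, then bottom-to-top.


cube([20, 260, 1620]);
translate([20, 0, 0]) cube([1080, 260, 20]);
translate([20, 0, 820]) cube([1080, 260, 20]);
translate([20, 0, 1600]) cube([1080, 260, 20]);
translate([1100, 0, 0]) cube([20, 260, 1620]);
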